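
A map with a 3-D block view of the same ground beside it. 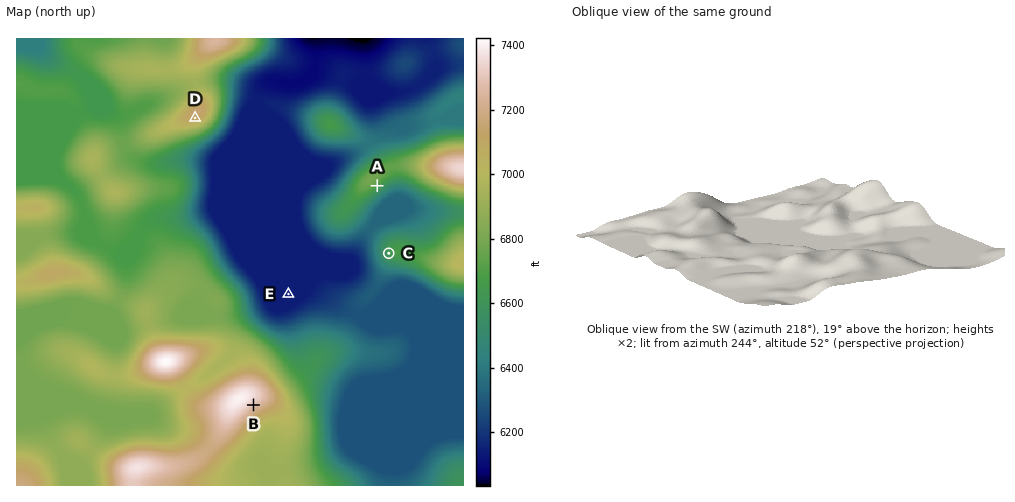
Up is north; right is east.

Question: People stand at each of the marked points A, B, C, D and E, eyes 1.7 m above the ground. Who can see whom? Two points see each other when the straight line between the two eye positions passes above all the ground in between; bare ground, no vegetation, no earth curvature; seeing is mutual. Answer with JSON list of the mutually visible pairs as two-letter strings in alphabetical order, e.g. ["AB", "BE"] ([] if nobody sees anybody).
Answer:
["AC", "CD", "CE", "DE"]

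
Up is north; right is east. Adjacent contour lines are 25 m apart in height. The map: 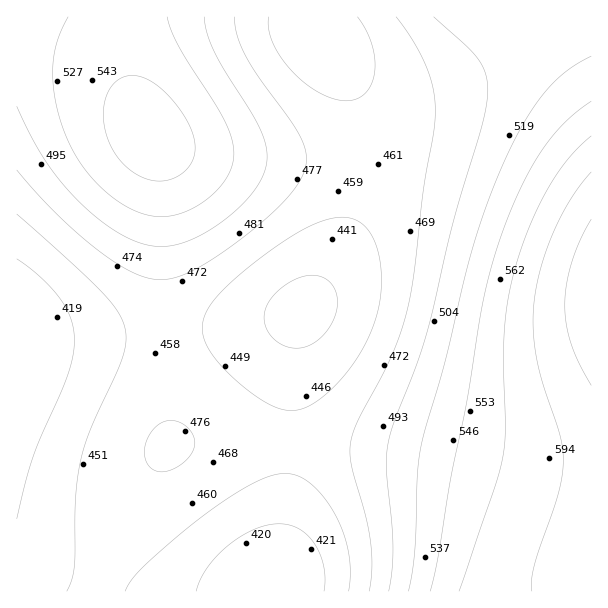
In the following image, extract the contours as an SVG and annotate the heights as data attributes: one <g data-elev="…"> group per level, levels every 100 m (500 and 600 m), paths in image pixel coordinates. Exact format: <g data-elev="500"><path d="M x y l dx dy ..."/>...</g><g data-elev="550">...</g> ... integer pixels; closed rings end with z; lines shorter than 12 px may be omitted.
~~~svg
<g data-elev="500"><path d="M17 106l18 38 19 29 23 27 27 23 25 16 23 7 21-1 22-7 27-16 25-22 14-21 5-11 1-10-1-14-5-13-10-18-35-59-8-19-4-18"/><path d="M434 17l33 30 12 13 7 17 1 19-6 32-30 102-24 103-11 34-22 55-6 21-2 27 7 78-1 22-3 21"/></g><g data-elev="600"><path d="M591 172l-19 25-17 31-13 35-7 33-2 30 3 30 7 27 17 52 3 26-1 16-4 18-24 72-3 14 1 10"/></g>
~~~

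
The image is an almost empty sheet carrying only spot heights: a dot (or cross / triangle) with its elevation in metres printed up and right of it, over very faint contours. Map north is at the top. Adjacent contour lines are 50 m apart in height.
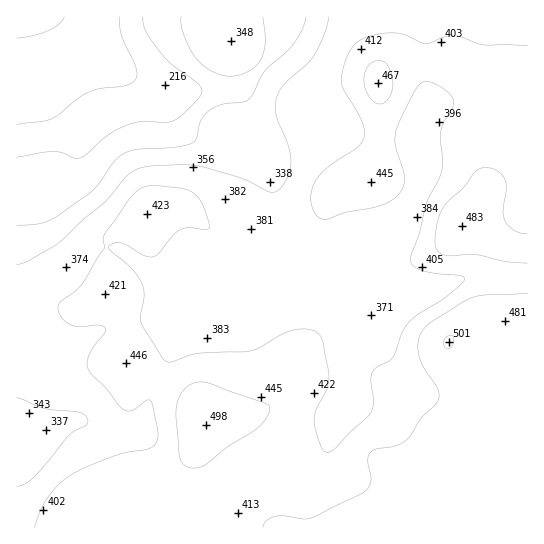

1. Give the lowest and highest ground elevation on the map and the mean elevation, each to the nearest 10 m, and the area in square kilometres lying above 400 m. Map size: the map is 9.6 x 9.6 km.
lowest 150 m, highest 500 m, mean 380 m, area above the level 43.8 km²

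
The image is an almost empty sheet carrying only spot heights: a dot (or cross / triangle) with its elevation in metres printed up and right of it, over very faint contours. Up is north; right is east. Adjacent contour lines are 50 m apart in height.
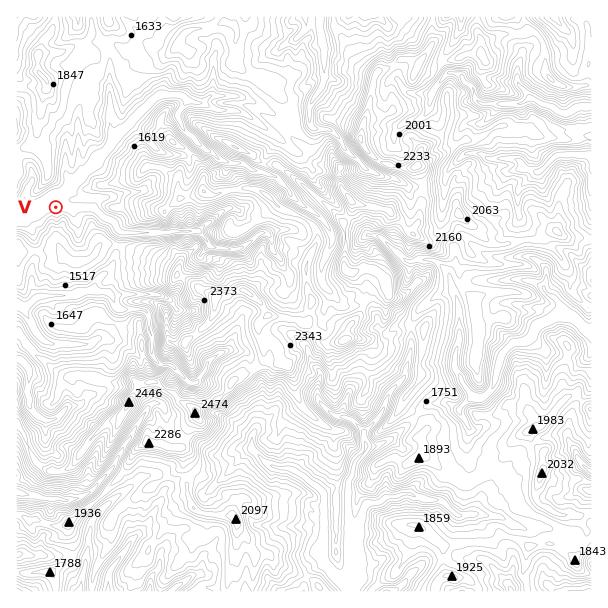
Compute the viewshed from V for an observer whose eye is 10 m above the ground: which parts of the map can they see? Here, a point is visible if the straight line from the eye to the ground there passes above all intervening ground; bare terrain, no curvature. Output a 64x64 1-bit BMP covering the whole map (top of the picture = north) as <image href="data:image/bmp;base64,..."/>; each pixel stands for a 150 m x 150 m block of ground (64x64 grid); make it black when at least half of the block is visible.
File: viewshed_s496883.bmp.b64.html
<image width="64" height="64" href="data:image/bmp;base64,Qk0+AgAAAAAAAD4AAAAoAAAAQAAAAEAAAAABAAEAAAAAAAACAAATCwAAEwsAAAIAAAAAAAAA////AAAAAAAAAAAAAAAAAAAAAAAAAAAAAAAAAAAAAAAAAAAAAAAAAAAAAAAAAAAAAAAAAAAAAAAAAAAAAAAAAAAAAAAAAAAAAAAAAAAAAAAAAAAAAAAAAAAAAAAAAAAAAAAAAAAAAAAAAAAAAAAAAAAAAAAAAAAAAAAAAAAAAAAAAAAAAAAAAAAAAAAAAAAAAAAAAAAAAAAAAAAAAAAAAAAAAAAAAAAAAAAAAAAAAAAAAAAAAAAAAAAAAAAAAAAAAAAAAAAAAAAAAAAAAAAAAAAAAAAAAAAAAAAAAAAAAAAAAAAAAAAAAAAAAAAAAAAAAAAAAAAAAAAAAAAAAAAAAAAABAAAAAAAAAAEAAAAAAAAAAAAAAAAAAAAAAAAAAAAAABAAAgAAAAAAEAACAAAAAAAQCAAAAAAgABAAAAAAACAAAAAAAAAAAiAAAAAAAAACQ4AAAAAAAD/7wAAAAAAAP98wAAAAAAAvf/AAAAAAAAencAAAAAAAAMMQAAAAAAAARwAAAAAAAAAZAAAAAAAAABQAAAAAAAAAJAAAAAAAAABgQAAAAAAAAEJAAAAAAAAAAUAAAAAAAAABgAAAAAAAAAHAAAAAAAAAAPgAAAAAAAAA/AAAAAAAAAB8AAAAAAAAAHgAAAAAAAAAEAAAAAAAAAAAAAAAAAAAAAAAAAAAAAAAAAAAAAAAA=="/>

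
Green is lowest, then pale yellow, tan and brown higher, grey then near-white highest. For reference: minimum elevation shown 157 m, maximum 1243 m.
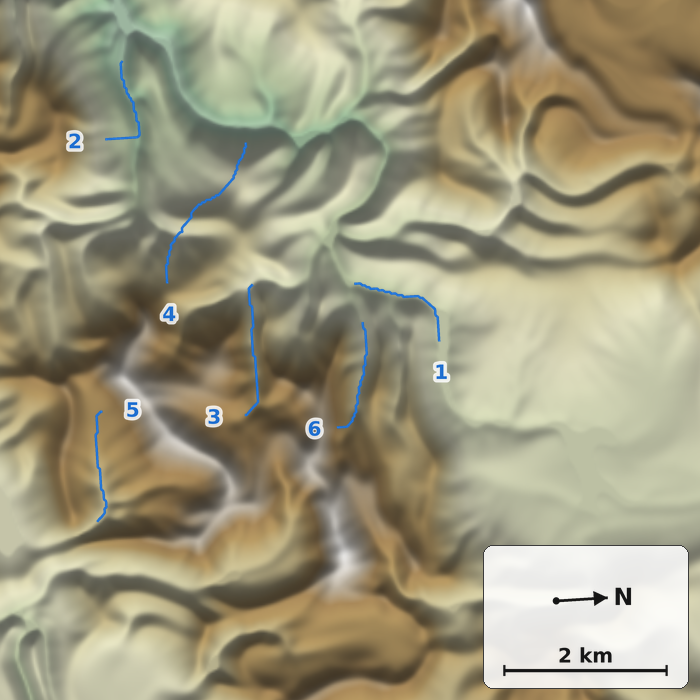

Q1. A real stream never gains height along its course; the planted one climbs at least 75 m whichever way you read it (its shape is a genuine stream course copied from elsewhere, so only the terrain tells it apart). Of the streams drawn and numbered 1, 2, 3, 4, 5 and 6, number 4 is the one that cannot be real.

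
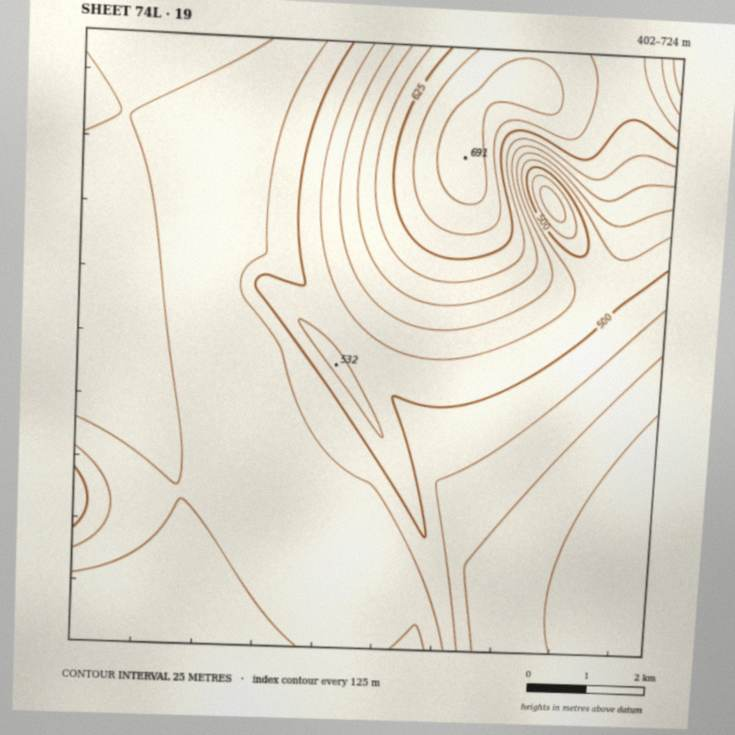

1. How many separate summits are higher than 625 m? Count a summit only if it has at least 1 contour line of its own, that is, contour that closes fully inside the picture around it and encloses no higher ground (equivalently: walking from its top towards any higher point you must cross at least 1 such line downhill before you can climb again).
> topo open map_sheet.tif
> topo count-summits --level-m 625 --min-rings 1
1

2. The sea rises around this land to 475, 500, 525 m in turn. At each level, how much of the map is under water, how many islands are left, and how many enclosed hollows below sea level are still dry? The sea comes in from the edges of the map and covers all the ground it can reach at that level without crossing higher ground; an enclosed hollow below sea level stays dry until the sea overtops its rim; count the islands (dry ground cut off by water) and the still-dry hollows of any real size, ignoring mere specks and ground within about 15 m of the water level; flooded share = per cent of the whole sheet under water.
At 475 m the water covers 56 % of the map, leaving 0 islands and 1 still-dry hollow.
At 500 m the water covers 66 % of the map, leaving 0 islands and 1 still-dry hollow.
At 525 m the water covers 76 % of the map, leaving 0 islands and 0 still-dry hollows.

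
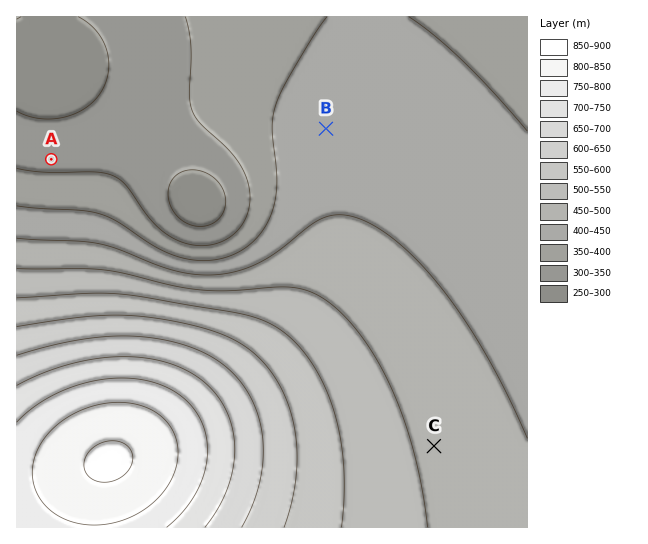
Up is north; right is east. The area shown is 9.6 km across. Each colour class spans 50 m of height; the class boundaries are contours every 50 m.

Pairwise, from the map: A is lower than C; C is higher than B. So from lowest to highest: A B C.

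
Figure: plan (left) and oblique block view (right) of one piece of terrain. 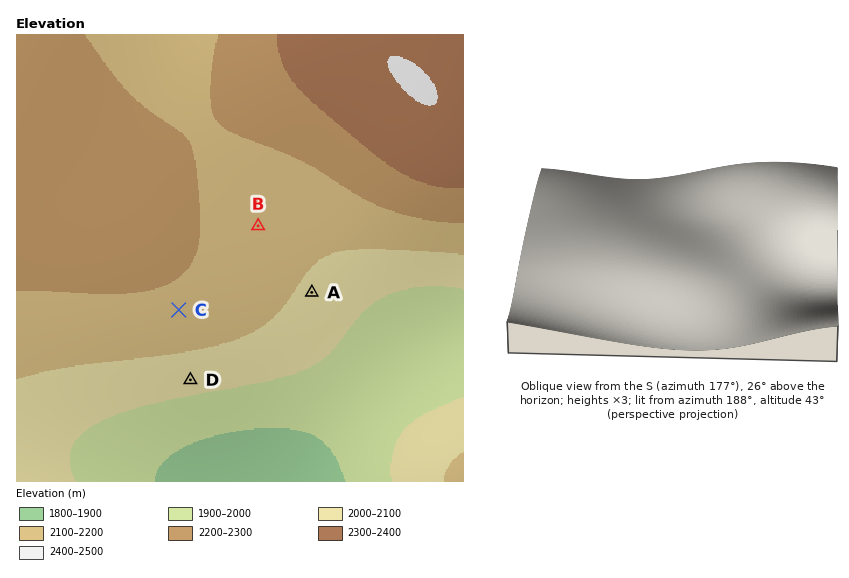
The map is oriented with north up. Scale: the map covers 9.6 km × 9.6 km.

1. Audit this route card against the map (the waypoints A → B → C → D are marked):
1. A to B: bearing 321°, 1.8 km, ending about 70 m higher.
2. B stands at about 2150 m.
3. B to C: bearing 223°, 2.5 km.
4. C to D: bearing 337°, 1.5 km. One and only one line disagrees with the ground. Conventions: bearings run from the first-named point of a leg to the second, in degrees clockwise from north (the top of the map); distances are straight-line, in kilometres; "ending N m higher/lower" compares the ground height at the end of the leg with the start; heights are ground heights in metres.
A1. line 4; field bearing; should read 171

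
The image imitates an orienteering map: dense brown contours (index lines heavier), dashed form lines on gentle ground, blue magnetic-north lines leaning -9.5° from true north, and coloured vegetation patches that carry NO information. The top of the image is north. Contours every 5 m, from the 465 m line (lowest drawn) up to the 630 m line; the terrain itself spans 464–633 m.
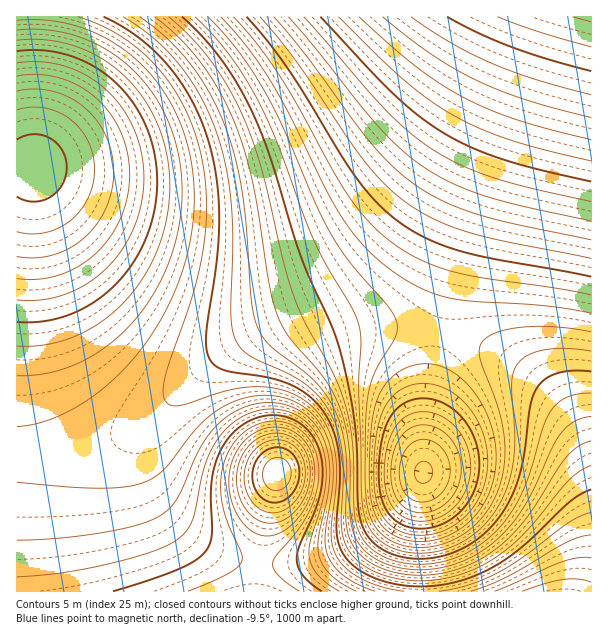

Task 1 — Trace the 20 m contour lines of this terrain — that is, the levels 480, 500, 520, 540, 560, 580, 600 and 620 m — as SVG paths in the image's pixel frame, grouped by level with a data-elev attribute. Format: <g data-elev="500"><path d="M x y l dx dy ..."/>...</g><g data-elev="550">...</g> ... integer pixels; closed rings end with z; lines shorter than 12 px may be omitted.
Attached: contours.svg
<g data-elev="480"><path d="M591 95l-57-16-43-16-39-20-41-26"/></g><g data-elev="500"><path d="M591 182l-54-13-36-10-31-12-27-15-24-16-24-21-75-78"/></g><g data-elev="520"><path d="M416 521l-15-6-11-12-5-18 0-23 4-22 9-16 12-10 16-2 9 2 9 4 8 5 7 9 9 18 2 11 0 12-5 19-13 17-8 6-9 4-10 2z"/><path d="M591 258l-87-17-36-9-33-12-28-17-22-18-20-23-68-100-37-45"/></g><g data-elev="540"><path d="M591 332l-33-5-31 0-26 4-10 4-6 4-5 8 0 10 19 53 4 18 2 16-2 29-9 27-10 15-11 12-14 10-15 7-16 3-17 0-15-4-12-7-12-15-6-20-1-27 1-60 2-18 3-15 7-16 18-29 1-9-1-7-8-14-34-38-18-26-17-30-34-81-20-39-27-41-30-34"/></g><g data-elev="560"><path d="M591 416l-16 5-13 11-8 13-20 44-14 24-19 23-22 17-14 7-15 5-15 4-16 1-15-1-15-4-12-5-11-8-9-12-6-16-1-15 0-56-3-19-4-18-7-17-9-16-37-45-8-12-5-12-8-32-16-100-8-30-10-27-15-33-19-29-22-25-24-21"/></g><g data-elev="580"><path d="M404 591l-23-4-19-8-15-10-11-14-3-9-2-12 6-55-2-29-4-15-6-12-8-12-9-8-11-7-12-5-13-3-14-1-30 3-48 15-9 0-6-4-2-11 2-15 28-81 11-48 2-24 0-24-1-22-4-23-7-24-10-22-12-21-16-20-17-16-19-14-21-11-21-8"/><path d="M591 512l-10 4-12 7-45 34-27 16-29 12-29 6"/></g><g data-elev="600"><path d="M322 591l-11-8-9-8-4-8-1-9 2-12 15-32 6-20 3-21-3-20-6-15-11-12-13-8-17-3-15 2-15 7-12 11-10 15-6 15-4 18 0 54-2 9-5 7-10 8-17 9-64 21"/><path d="M17 322l27-1 25-6 24-12 22-18 17-21 14-25 8-29 3-28-2-27-8-27-13-24-18-21-22-17-25-11-25-5-27 1"/></g><g data-elev="620"><path d="M266 512l12 0 10-4 10-11 6-14 1-13-3-14-8-10-10-5-12-1-12 5-9 10-6 12-1 13 4 15 7 10z"/><path d="M17 232l13 2 14-1 14-5 12-7 11-11 7-12 5-13 2-15-2-15-5-14-7-12-10-9-12-8-14-4-15-1-13 3"/></g>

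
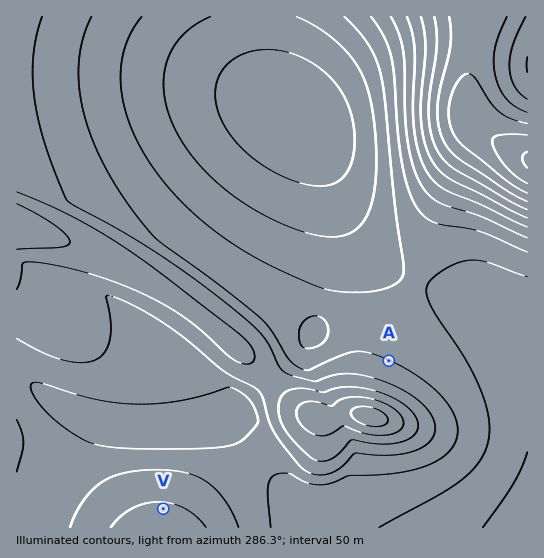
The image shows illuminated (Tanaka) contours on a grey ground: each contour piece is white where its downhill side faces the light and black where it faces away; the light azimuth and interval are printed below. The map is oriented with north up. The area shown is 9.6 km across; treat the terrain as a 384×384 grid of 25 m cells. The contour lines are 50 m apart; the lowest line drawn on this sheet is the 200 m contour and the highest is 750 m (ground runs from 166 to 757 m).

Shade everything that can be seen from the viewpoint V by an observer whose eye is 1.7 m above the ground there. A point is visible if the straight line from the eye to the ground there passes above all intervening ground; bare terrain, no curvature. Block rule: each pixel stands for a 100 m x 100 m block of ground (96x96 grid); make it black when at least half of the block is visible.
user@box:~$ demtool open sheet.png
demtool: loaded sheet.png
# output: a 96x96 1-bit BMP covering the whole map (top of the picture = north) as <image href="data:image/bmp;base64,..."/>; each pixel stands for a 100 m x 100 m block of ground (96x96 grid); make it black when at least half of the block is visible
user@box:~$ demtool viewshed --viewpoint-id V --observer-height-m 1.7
<image width="96" height="96" href="data:image/bmp;base64,Qk2+BAAAAAAAAD4AAAAoAAAAYAAAAGAAAAABAAEAAAAAAIAEAAATCwAAEwsAAAIAAAAAAAAA////AAAAAAAAAAAAAAAAAAAAAAAAAAA4AAAAAAAAAAAAAAA8AAAAAAAAAAAAAAB8AAAAAAAAAAAAAAB8AAAAAAAAAAAAAAB8AAAAAAAAAAAAAAB8AAAAAAAAAAAAAAA8AAAAAAAAAAAAAAAAAAAA4H/+AADAAAAAAAAH4f/+AADwAAAAAAAP4D/8AAD8AAAAAAA/4A/4AAD/gAAAAA//4AfwAAD/4AAAAP//4APgAAD/8AAAAf//4APAAAD/8AAAAf//4AeAAAD/8AAAAf//4D8AAAD/8AAAAf//4P4AAAD/8AAAAf//4fwAAAD/8AAAAf//w/AAAAD//AAAA///h+AAAAD/////////B4AAAAD////////8AgAAAAD////////4AAAAAAD////////gAAAAAAD////////AAAAAAAD///////+AAAAAAAD///////8AAAAAAAD///////8AAAAAAAD///////4AAAAAAAD///////wAAAAAAAD///////gAAAAAAAD//////+AAAAAAAAD//////8AAAAAAAAD//////4AAAAAAAAD//////wAAAAAAAAD//////gAAAAAAAAD/////+AAAAAAAAAD/////8AAAAAAAAAD/////4AAAAAAAAAD/////wAAAAAAAAAD/////AAAAAAAAAAD////+AAAAAAAAAAD////8AAAAAAAAAAD////wAAAAAAAAAAD////gAAAAAAAAAAD///+AAAAAAAAAAAD///4AAAAAAAAAAAD///wAAAAAAAAAAAD///AAAAAAAAAAAAD//8AAAAAAAAAAAAD//wAAAAAAAAAAAAD//AAAAAAAAAAAAAD/4AAAAAAAAAAAAAD/AAAAAAAAAAAAAAD4AAAAAAAAAAAAAADAAAAAAAAAAAAAAAAAAAAAAAAAAAAAAAAAAAAAAAAAAAAAAAAAAAAAAAAAAAAAAAcAAAAAAAAAAAAH//8AAAAAAAAAAAAP//8AAAAAAAAAAAAf//8AAAAAAAAAAAAf//8AAAAAAAAAAAAf//8AAAAAAAAAAAA///8AAAAAAAAAAAA///8AAAAAAAAAAAA///8AAAAAAAAAAAA///8AAAAAAAAAAAA///8AAAAAAAAAAAA///wAAAAAAAAAAAA///AAAAAAAAAAAAA//8AAAAAAAAAAAAA//wAAAAAAAAAAAAA//gAAAAAAAAAAAAA//AAAAAAAAAAAAAA/+AAAAAAAAAAAAAA/8AAAAAAAAAAAAAA/8AAAAAAAAAAAAAA/4AAAAAAAAAAAAAA/4AAAAAAAAAAAAAA/4AAAAAAAAAAAAAA/4AAAAAAAAAAAAAA/wAAAAAAAAAAAAAA/wAAAAAAAAAAAAAA/4AAAAAAAAAAAAAAf4AAAAAAAAAAAAAAf4AAAAAAAAAAAAAAf4AAAAAAAAAAAAAAf8AAAAAAAAAAAAAAf+AAAAAAAAAAAAAAf+AAAAAAAAAAAAAAf/AAAAAAAAAAAAAA//AAAAAAAAAAAAAA//gAAAAAAAAAAAAA//gA="/>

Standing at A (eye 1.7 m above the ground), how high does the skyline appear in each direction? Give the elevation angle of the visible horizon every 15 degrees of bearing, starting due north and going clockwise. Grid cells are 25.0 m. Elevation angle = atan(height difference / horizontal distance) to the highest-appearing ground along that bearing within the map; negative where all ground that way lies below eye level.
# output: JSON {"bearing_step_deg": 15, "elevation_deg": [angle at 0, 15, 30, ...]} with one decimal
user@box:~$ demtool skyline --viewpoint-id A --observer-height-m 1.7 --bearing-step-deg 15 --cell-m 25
{"bearing_step_deg": 15, "elevation_deg": [0.4, 3.8, 4.7, 1.9, -1.1, -1.8, -2.0, -1.3, 0.0, 1.7, 4.2, 7.5, 10.5, 12.0, 11.3, 8.8, 5.6, 3.1, 2.2, 1.6, 0.5, 0.3, -0.7, -0.9]}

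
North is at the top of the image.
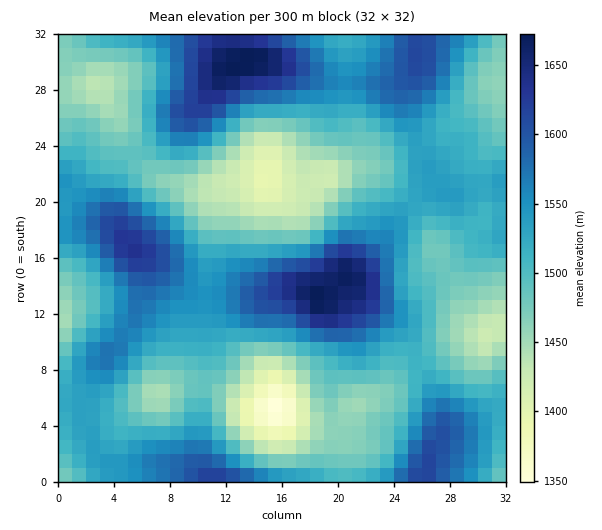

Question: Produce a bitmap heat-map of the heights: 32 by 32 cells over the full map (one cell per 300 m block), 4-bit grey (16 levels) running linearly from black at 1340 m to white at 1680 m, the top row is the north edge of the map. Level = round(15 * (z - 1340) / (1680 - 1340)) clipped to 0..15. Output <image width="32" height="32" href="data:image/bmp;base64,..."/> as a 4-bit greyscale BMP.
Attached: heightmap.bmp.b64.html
<image width="32" height="32" href="data:image/bmp;base64,Qk12AgAAAAAAAHYAAAAoAAAAIAAAACAAAAABAAQAAAAAAAACAAATCwAAEwsAABAAAAAAAAAAAAAAABEREQAiIiIAMzMzAERERABVVVUAZmZmAHd3dwCIiIgAmZmZAKqqqgC7u7sAzMzMAN3d3QDu7u4A////AGeJmaq8zMupiId3ibzLqYd4mZmqu7uYdmZmZneby7qXeJiJmqqpdURFVmZni8y6mIiYiIiJl1QiI1VWZ4q8upiJiHdmeIZCERNVVWZ5u7qYiZh2VWd2QhATVlVWaKqpiImYdlVWZkMhJGZlVmiZiHiJmYdlZnZUMjVnd3Z4iHZneaqod3d3ZURWd4iHeHdlVmiqqYiIiHZmZ4mZiIh2VUVXmaqYiIiIiJqru6mIdlREVnmqqZmZmqq83dy6mHZVRFZ4qqqZmavMze7t25h2VVVWeJq6qZmrzN7+7tuXdmZVZ3mru6qZq7ze7u7ah3ZmZneKzMy5mZqrvN7uyodmd3eJq93cuYiIiJms3LqXZneImqzdy6h3dmZmeaqqmGZ4iJq8zLqHVVVVRVeJmZh3iIiaq7qYdVREM0RGeIiYiJiImZqodlVEQzM0RGd3iJmYiJmIh2VVREMiNERWZniZmImYd3dmZlRDIzREVWZ5mIiIiHd3d4h2VDNFVVZmiZiId3d2ZnmqmGVEVWZ2Z4mIiHdmZVaKvLmGZmZ3d3iZiHd2ZlVWiszLqIiIiIiaqph3ZlVEVom83cu6qpmZq7updmVVRFZ5rN7t3cuqqqu8uoZlZVVWeKze/+7cupmrvMqXZmZmZ4m83u/+26mZmrzLmGZmeIiavN3d3LqYiJq8y6l2"/>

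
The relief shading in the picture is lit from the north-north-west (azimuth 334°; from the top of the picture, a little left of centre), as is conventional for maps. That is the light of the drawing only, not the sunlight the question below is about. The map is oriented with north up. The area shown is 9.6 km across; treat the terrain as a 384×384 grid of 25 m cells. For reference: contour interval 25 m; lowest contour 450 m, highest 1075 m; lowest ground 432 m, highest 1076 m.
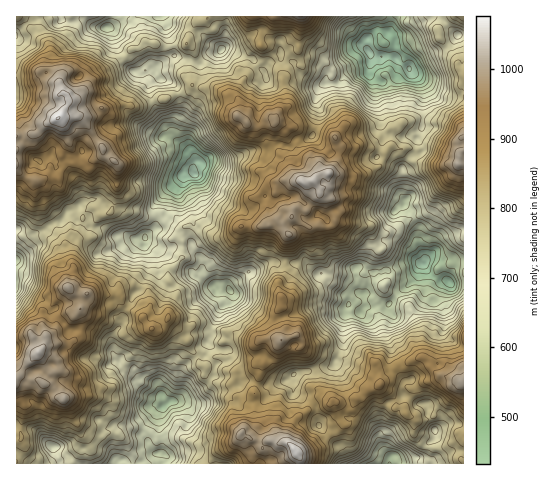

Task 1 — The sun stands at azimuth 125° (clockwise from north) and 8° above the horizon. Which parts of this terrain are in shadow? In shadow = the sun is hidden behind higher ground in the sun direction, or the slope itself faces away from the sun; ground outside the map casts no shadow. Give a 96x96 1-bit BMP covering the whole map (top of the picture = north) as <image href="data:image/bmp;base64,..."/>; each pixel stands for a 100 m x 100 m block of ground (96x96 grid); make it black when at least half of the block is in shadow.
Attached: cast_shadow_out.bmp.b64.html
<image width="96" height="96" href="data:image/bmp;base64,Qk2+BAAAAAAAAD4AAAAoAAAAYAAAAGAAAAABAAEAAAAAAIAEAAATCwAAEwsAAAIAAAAAAAAA////AAAAAAAAIAAA/oOAAAAAPwwAAAAA/8EAYAAAPx4AwAAB/8gAYAAAcB4B8AAB//wAYAAAAAAA8AAB8/wAAAAAAHgAAAAD//4MwAAAUHwAAAAD//8PwAAA+HyAAAAD//8fQGAA+H6AAAAH//+P4GAAYD8AAAAH//+wACAAABgAAAAP///8MAAAAAIAAAAP///NIAAAAIYAAAAf//8ABMAAAAAAAAAf//wGPuAAACADAAAf//wBP/EAAAAAAAAf//7gHeOAAAAAAAAf//ngHDfAAAAAAAgf//3gP9/sBhgAAAAf/zwAP5/kD8wAAAAP9zhAPj/wB+0AAAAHBD7AAD/wAH5AAAAADj/AAB/wAD/gAAAABB/AAB/w8B/gAAAAAE/AAA/9/j/4AAAAAB/CAA///3/8AAAAAD/CAA/////gAAAAAH/gAA/////kAAAAAH/3AA/////sAAIAAH//MB/////gAAPYAH//kB///v/8AAPIAH//+D/////9AAPhAP/++B/////4wAHjAP/+AA/////47AHzh///AA//////4AHDg///AA//////AADxA///AAf////9gADwA///gAf9////wwBwA///AAD4////4wAQA///AAAO////4AQBB///AAAP////4AIBB///gAAPH9//8ANBB///gAAAD8f/8GPvgf/+gAAAB+f/8OPvwP/8AAAAA/f/8MP/4GAgAAAAAfD/8AB/4AAAAAAAAHD/wAB/4AABgAAAADD/wAA8AIABgAAAAAD/wAAfgdgAgAAAAAb/4AAfwfwAAAAAAAPjYAAH4/4AAAAAAACAYAAD+/84AAAAAAAAAAAA///4AJAA4AAAAAAA///7IAAA4ggAABAA////AAAAXwwAAgAD///78AAAHw4AAAAD//+D8AAAHwAAAAAD///CCAAAH4AAAAAD///yAAAAD8AAAAgD///4AAAAD+AAAAAD///8EAAAD/AAAAAD////+wAAB/AUAAAD///v/6AAB8AGAAAD/////+AAD+AGAAAB/////7AED/QAAAAB/////bAED/wAg8AB/////sAAH/wAgcAB////fuAAH/4AAMAB//wAP+ADP/wAAAAD//wAD/ABf/wAAAAD//wAA/AAf/5gAAAB//wAAfgAf/8gAAAA//AAAfwDf/+/AAAAH/wAA/wD////gAAAB/4MA/4H////wAAAB/4cB/8P////wAAAB/8fA/4f////gAAAB/8/g/wf////AAAGD/o/w/4/////gAAPj/g/x/8///7/gAAf//x/g/9///z/DgB///x/gfz///7/jgB///+fgAD///73gABj//8HAAH///77AAAH//4HAAH///z/wAAH//8GAAH///z/8AAH/3+AAAP///z//gAA8H+AAAP///7//wcAAH+AAAP////+/8+AMD+QAAP//+f+A5/gcB+wQAH9/8f/AD/g+AeAAAA//8P/wH/z+AeAAAAH/8Hx4H/j+AeAAAAH/8AA4D/H+AcAAAAB/+AAAA8P/AcAAAAB/8A="/>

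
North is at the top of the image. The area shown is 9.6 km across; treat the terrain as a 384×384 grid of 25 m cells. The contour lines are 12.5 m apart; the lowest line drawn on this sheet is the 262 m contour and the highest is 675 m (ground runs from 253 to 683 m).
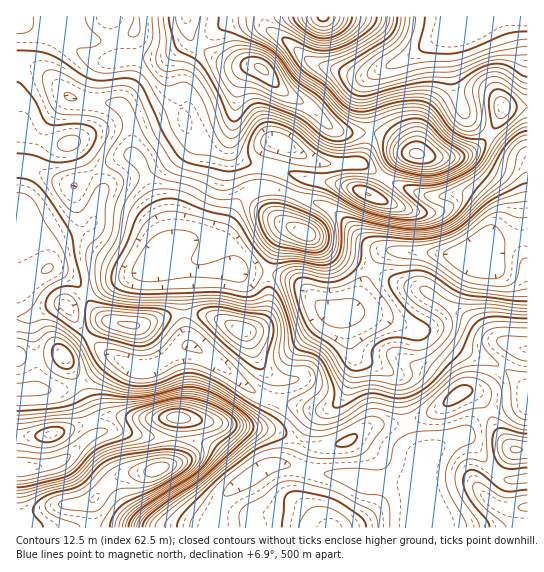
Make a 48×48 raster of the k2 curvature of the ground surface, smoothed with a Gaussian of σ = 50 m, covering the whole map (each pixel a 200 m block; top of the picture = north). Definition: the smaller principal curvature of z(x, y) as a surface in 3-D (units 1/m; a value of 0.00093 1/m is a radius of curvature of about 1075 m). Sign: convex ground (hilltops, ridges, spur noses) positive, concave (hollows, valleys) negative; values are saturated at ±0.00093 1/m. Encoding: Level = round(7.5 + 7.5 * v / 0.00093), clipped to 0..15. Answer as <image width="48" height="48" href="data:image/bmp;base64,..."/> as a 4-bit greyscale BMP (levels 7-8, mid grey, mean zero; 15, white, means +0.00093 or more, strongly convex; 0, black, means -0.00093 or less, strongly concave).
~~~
<image width="48" height="48" href="data:image/bmp;base64,Qk32BAAAAAAAAHYAAAAoAAAAMAAAADAAAAABAAQAAAAAAIAEAAATCwAAEwsAABAAAAAAAAAAAAAAABEREQAiIiIAMzMzAERERABVVVUAZmZmAHd3dwCIiIgAmZmZAKqqqgC7u7sAzMzMAN3d3QDu7u4A////AHZlVVZUIAJWZmd3d3eIiIiId3d3dmVWZmZ4h3h2RDEkZmd4h3d4iId3d3d3Zmd4eGaJh3h2ZmQRNFZ4d3iIiIdnd3d3ZniHeFZ4dmd2Z3dSESRWd4iHd2Zmd3d2Z4h1VjM0VGd3d4mHYgE1Z3dlVVVmd3d2Z4hTIiEAFHmYd5qZmEIjRVVVVVZnd3d2Z4YzVFRCEUiYh4mZh2ZDNFVnd3d3h3d3Z3U3l3eHQRNWZUMzNFd1RVZ4h4h3d3d3ZmRZp3eJhTIRAAAAA1eGVWZmd4iHd3d2ZmVnhneJhmZUVmZ4eIqnVnd2VneId3d3ZmZmVWZnZmd2Z3iqiIqWRWZlQ1eJh2d4h2ZlVURERXiGZnipiJhiEkVVVDWJhmZ4iHZ2ZlVURFZlREVmeHQQFGd3djR4dlZ3iIiIZmZmVVVVMREkVUICV3iJh0RmUzNGiZiHZndmdlVkMyIjQyEld2eKl0RENFVEZ4dlVoZYmGVDNEREQzNHdlV6pjRVZ3dmZVRFeJVZqVISNERFVDRndlNHdDV3iHZndmZ3iIVplgA1eHVFVFeJiHU1VFZ3h2ZWd3iIh2VnYQWIiqdVRXiZmZdURWdmZmZVVnmYh1VWQVmYiZdkV4iIiJdDVnd2ZmZmVWeId3ZUNGZ3d4dlZ5h2Voc0Z3d3Znd3dmeIdodkRVQ0REVmZmVDRnYkZmd3d4iHdmd2RHd2VnUzMzMzMzM0VmQjRVVnd4iIdlVERXd4d3ZVVWVVVVVWZTETRVVWd3mYZURVZneJh3ZmVnd3d3d2UyIkZmVWd2dlRWZmeHd4h2Z3Znd4d3d1RFVXd1VVVDIiRXd3eHd3dmeIZmd3d3dkR5eKqFRDEAAAI1Z3d3d3dniYdmd3d3ZUaqibyEIQESNEIiRndnd3dniIZmd3ZmZUeZiKlAATV4mZhiJGd4d4dnh3Znd3ZndVeZh1EABYiIh4mWMlZ4iHZXd3d3d3d4dUV2MAACeZiHU0Z3ZDVoh3ZniHd3Z3d4hjIQAUVWmpcwAAAmdlVndlVWeIdmZ3d3d2RFaIZnmDAABEIBV3ZWZmZlVndmd3h3iHd3d3UyEAA3mql1NGdWd3iHZWZmd4iHh2Z3ZBAAATarqZmZdDVXd4iYhmZmd4h2dlREIRNmUzWbuYd2ZlNHd3iIh3ZneIhlZ1QzI1mpdURomGVDNWU4d2eIh3ZniIdleHQzRXiYZWZniHUiNXY4h2Z3d2Vnd4dVeHM1Znd2RWeIiGMjR5g4h2ZlVmVnd3ZVd2NHd3h1NGiIh1M0aLk3d2ZVVWZnd3ZWd1Rod4l0M1Z3dlRFaJg3d2VmdmZnd2VXh2aIZXZDQzRWZ3VWiIdHdmZ4iHZnd2VniHiYZDESRDM0Z3ZnmoZHZmd4iIdnh2ZneJmqUAATREM0VWZWeHVWd3d3d4dmd3dmZ4mVAAJFVVRERVVURWZ3d3d3ZmZmZ4dmVVQgAEd3Z3ZVVmZlVVd4d3d3d2ZlZ3dmVDEAJZuod4h2Vnd3ZmZoh3d3eYdVeJh3dmVFV6zJd4l2Vnd3d2ZQ=="/>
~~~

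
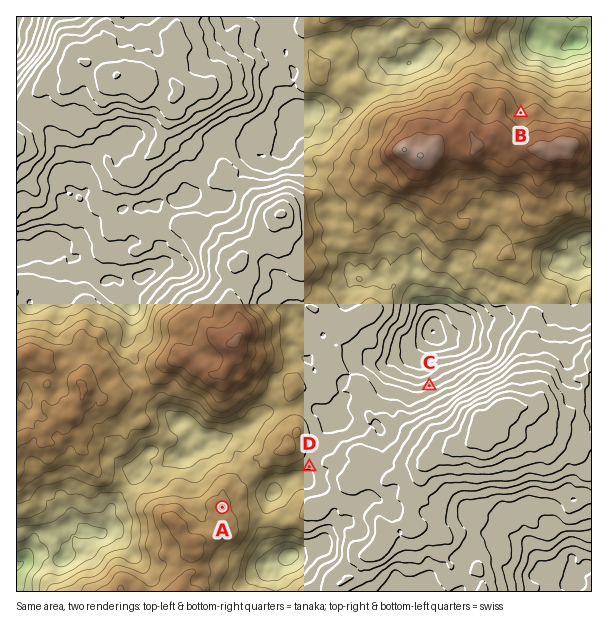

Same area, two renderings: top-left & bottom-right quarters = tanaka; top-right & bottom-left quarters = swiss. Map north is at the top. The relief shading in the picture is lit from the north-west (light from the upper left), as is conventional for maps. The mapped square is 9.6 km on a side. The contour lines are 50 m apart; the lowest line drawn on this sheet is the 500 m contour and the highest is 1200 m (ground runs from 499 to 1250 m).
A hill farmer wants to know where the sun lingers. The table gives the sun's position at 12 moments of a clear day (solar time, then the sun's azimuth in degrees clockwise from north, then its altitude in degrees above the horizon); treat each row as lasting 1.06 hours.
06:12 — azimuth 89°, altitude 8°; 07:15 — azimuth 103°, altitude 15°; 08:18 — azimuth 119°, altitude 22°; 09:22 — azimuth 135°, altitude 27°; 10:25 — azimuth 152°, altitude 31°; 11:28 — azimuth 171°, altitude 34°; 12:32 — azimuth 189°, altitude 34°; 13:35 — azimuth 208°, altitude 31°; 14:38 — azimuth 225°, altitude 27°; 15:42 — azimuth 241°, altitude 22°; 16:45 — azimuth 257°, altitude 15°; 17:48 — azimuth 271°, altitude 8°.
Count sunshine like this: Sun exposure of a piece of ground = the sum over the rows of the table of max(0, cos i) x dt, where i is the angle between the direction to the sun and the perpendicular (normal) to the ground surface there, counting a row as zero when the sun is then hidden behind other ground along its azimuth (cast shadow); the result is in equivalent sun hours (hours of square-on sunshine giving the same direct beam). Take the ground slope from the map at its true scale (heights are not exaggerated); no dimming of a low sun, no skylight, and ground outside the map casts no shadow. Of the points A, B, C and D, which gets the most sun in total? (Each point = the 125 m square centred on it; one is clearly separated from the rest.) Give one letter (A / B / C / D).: D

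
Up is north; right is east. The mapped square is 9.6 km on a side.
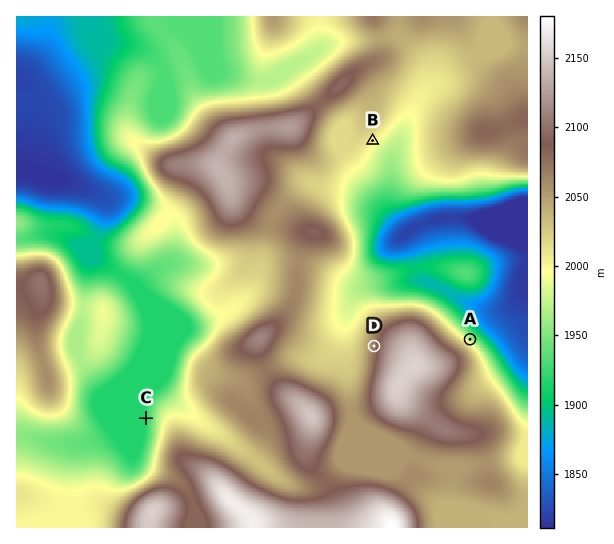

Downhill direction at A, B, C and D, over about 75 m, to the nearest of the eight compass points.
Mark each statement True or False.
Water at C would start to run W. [True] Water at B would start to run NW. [False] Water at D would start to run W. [True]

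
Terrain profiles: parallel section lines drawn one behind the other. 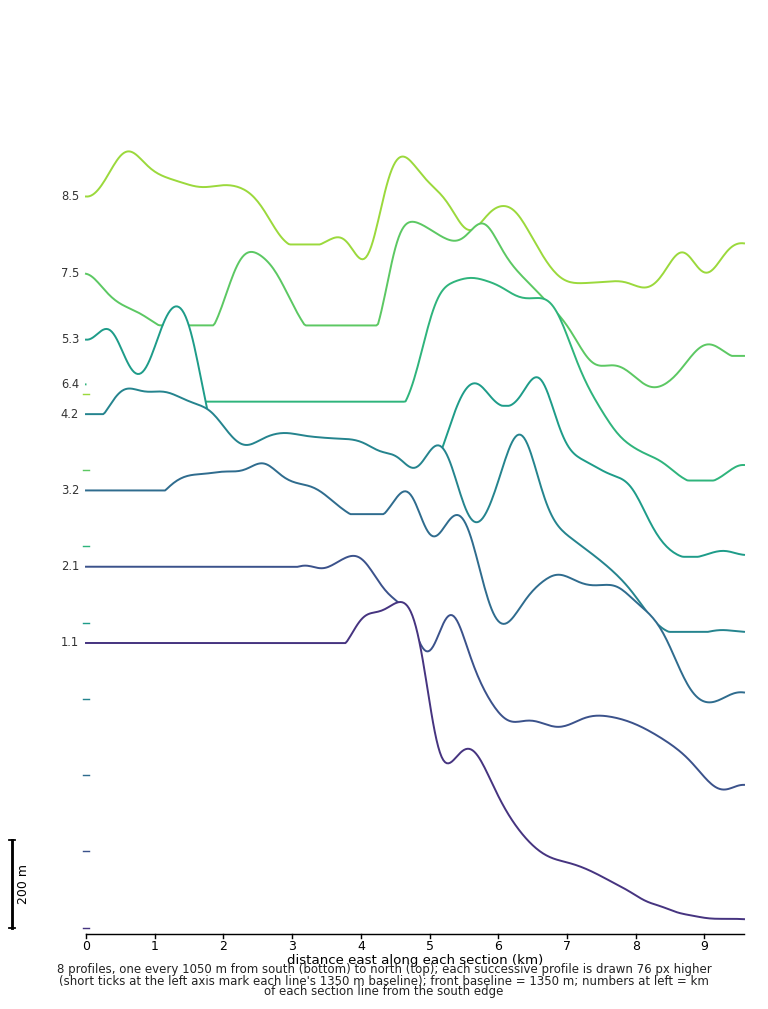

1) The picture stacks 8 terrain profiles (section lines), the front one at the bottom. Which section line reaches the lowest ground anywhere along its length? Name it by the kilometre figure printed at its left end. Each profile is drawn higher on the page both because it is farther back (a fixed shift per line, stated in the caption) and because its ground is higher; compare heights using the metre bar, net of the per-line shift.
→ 1.1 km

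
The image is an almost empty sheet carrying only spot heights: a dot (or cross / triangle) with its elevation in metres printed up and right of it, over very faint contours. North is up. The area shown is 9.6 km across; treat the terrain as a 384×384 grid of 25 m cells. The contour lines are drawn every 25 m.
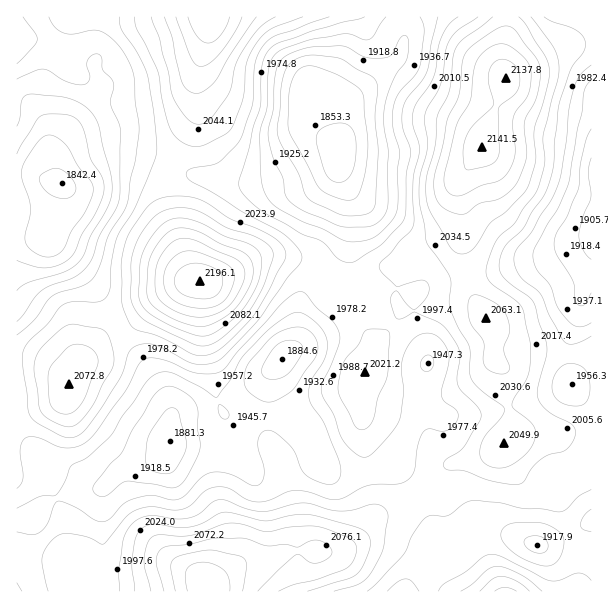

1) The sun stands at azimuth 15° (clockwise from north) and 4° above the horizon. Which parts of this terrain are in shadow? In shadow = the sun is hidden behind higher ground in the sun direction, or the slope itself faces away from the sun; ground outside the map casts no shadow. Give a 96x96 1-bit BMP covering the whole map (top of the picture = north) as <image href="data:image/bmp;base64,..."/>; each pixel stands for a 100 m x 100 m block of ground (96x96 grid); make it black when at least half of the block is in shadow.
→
<image width="96" height="96" href="data:image/bmp;base64,Qk2+BAAAAAAAAD4AAAAoAAAAYAAAAGAAAAABAAEAAAAAAIAEAAATCwAAEwsAAAIAAAAAAAAA////AAAAAAAAAAAAAD//8AAAAAAAAAAAAA//8AAAAAAAAAEAAAP/wAAAAAAAAAAAAAB/gAAAAAAAAAAAAAAEAAAAAAAAAAAAAAAAAAAAAAAAAAAAAAAAAAAAAQAAAAAAAAAAAAAAD8AAAAAAAAAAAAAAH8AAAAAAAAAAAAAAP8AAAAAAAAAAAAAAP+AAAAAAAAAAAAAAf+AAAAAAAAAAAAAGP+AAAAAAAAAAAAAP/+AAAAAAAAAAAAAP/8AIAAAAAAAAAAAP8AAcAB8AAAAAAAAf4AAeAH/gAAAAAAAf4AAfAP/wAAAAAAAf4AAfgP/wAAAAAAAfwAA/wP/4AAAAAAAfwAA/4P/4AAAHAAAHwAA/8P/8AAAPAAAAAAA/8P/+AAAfgAAAAAA/+P/+AAA/gAAAAAB/+P//AAA/AAAAAAB/8P//AAB+AAAAAAA/8P//AAB4AAAAAAA/4H//gAB4AAAAAAA/4H//gAB8AAB8AAAfgH//wAB8AAB+AAAAAH//wAA8AAB+AAAAAH//4AAAAAB+AAAAAH//8AAAAAB+AAAAAD//+AAAAAA8AAAAAD///AAAAAAAAAAAAD///wAAAAAAAA4AAD///+AAAA+AAAYAAD////+AAB/AAAAAAD/////AAB/gAAAAAD/////gAB/wAAAAAD/////wAB/wAAAAAD/////wAD/4AAAAAD/////4AD/4AAAAAD/////4AB/gAAAAAD/////4AA+AAAAAAD///4fwAAAAAAAAAD///wPgAAAAAAAAAD///gHAAAAAAAAAAAf/wAAAAAAAAAAAAAD8AAAAAAAAAAAAAAAAAAAAAAAAAAAAAAAAAAAAAAMAAAAAAAAAAAAAAA+AAAAAAAAAAAAAAA+AAAAAAAAAAAAAAA+AAAAAAAAAAAAAAA8AIAAAAAAAAAAAAA4AcAAAAAAAAAAAAA8AeAAAAAAAAAAAAB8AeAAAAAAAAAAAAB+AcAAAAAAAAAAAAD/AAAAAAAAAAAAAAD/BAAAAAAAAAAAAAD/nhgAAAAAAAAAAAD//zwAAAAAAAAAAAB///gAAOAAAAAAAAAP/wAAAfgAAAAAAAAD/AAAA/wAAAAAAAAAHAAAA/wAAAAAAAAAHAAAB/wAAAAAAAAAGAAAH/gAGAAAAAAAAAAAHgAAOAAAAAcAAAAAPgAAMAAAAB+AAAAAPgAAAAAAAD/AAAAAP4AAAAAAAD/AAAAAP8AAAAAAAD/AAAAAP8AAEAAfAAAAAAAAP+AAEAA/4AAAAAAAP/AAAAA//AAAAAAAP+AAgAB//gAAAAAAf+AAwAB//wAAAAAAf8AAwAD//wAAAAAAP4AYAAD//4AAAAADDwD8AAH//8AAAAADAAH+AAH//8AAAAAHAAP/AAP//8AAAAAOAAP/AAP//+AAAAAEAAf/AAf//8AAAAAAAA/8GAf//8AAAAAAAB/x/Af//4AAAAAAAB/z/Af//wAAAAAAAB/j/Af//wAAAAAAAAfH+Af//gAAAAAAAAAD8AP//wAAAAAAAAADwAH//4CAAAAA="/>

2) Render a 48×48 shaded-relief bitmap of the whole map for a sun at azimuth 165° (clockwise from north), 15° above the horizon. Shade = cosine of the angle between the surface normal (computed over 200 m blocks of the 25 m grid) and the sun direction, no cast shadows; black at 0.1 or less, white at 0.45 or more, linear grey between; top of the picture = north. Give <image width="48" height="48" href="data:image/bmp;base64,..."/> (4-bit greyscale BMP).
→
<image width="48" height="48" href="data:image/bmp;base64,Qk32BAAAAAAAAHYAAAAoAAAAMAAAADAAAAABAAQAAAAAAIAEAAATCwAAEwsAABAAAAAAAAAAAAAAABEREQAiIiIAMzMzAERERABVVVUAZmZmAHd3dwCIiIgAmZmZAKqqqgC7u7sAzMzMAN3d3QDu7u4A////AHd3eIdmd3ZlZ4maq83t27qYZUIhESM0Vmd3d3ZmZ2ZUVniJmrzNy7qYdlMhERI0VmZmZmVVZlQiNFd3iImqqqqYd2VCISI0VlVVZmVVVDEBI0VVZmd3iZmId3ZkREVVVVRERFREMxAAEzMzREREV4iId3d3d4mHZWVEREMiEQAAEiERIiIjRniIiId4mruph4dlVVQxAAARIhARESESRWd4iIiImruqmamGZVUyEREiIiIiIiIiNFZniIiImamZmpmId3ZDIiIiIzREQzM0REVWeImaqYh4iYiIiJhlQzMzM0VmZURVZlVWeImqqpd3iHd4mZmHZVREVVZ2ZmZneHZWZniaqqmIh3iJu6mYd2VVZnd2ZmZ4mZh2VVZomqqYh4mrzLqZiHZmd3dmZnd4mZl2VURFZ4mYiIq7zMqpmYdmeIdVZ3h3iZl2ZlRDRWd2d3mrvMuqqZdmd3ZVZ4h3iIh2Z2ZlVWZUVmeJq7u6qpiHd2ZVVniIiIh2Z4iId2ZURWZniau6qqqZiHVURWZ3iIh2ZomZmYd2VWZmeKq6qru7qodUM0RWeJh2VWeJmZmId2ZVV5mqq7zMzLmGQyJFZ4iHVVZ4iJmZmFRFVniKq8zN3dy5ZTM0VniYdmVnd4iIh0M0RFaKvMzN3u7bqGVUVXiamId3d3d2VSIzRFZ5vN3d3v7typh2ZWiaqYiHiHdmQyIzREVorN3d7/7ty6mHZmeJqYd3d3dlQzMzREVnm8zd7+7cupmHd3d3d3ZmVmZlVUMiI0VWeJu8zd3cuoh3Znd2ZmZUREVndkMQEkVVVXeImrzMuYdmZnd3dmZVRERndkMQAjVVRERFVnmrqYdlZneIh3d3ZVVmZkMhEjRUQzMiIkaJmHdVRFZ4iIiJh3dmZVVDIjNEMiIhESNWZmVUMiRniIiaqph3Znd1QiIzMhEREREjNEMzMhJGeIiavLqYd4h2QhESIhESIhESIyIiIhE1eImZu8uqmId2UyESIhESMzMzMyIyIzNGeZmaq7y6mYdmVDMzMyIjNERVVEMzRVRFeaqqu8y6qXZmZlREREQ0VmZmdlQ0VVVEV5q6u7u6qHd3iIZVVWZneIh3dmVERVVDNXmqqqqqmJmIiIdlVWiZmZh2ZmZlVVVCI1eamqmZmaqYh3dlVniaqpmGVWd2VVVUM0aJiJiJqqqZh3ZmVniaqqmHZniHZWZ2Q0VniIiJmqqph3dmZniaqqqpd3iYdmZ3VERWiImZmpmpmId3ZniZmZu6h3iIdlVVVDRGiaqpmYmqqod2ZniJmZqql3d3dUQzMzRWirupmJmqqYdmZmiJmZmZmHd4hkMiI0RXiqqqqamZmHdmZmeJqZmaqYiZmGQhI0VWeJmqq7qYh3d3d3eJqpmru6qqqoZDNEVVVneJq6mYiIeIh3d5u7u83ty6qpdkREQzRFVomoiIiZmIh3eJrMze/+3Lqph1QyIiNEVWeHd4iZmIh3eJq7ze7+7bqZiGQyESNFVVVmZ4iZh3d3eImrze7u7cqZmHUyESNFVERQ=="/>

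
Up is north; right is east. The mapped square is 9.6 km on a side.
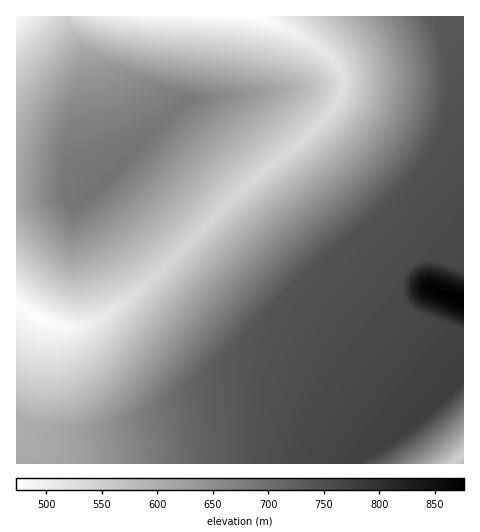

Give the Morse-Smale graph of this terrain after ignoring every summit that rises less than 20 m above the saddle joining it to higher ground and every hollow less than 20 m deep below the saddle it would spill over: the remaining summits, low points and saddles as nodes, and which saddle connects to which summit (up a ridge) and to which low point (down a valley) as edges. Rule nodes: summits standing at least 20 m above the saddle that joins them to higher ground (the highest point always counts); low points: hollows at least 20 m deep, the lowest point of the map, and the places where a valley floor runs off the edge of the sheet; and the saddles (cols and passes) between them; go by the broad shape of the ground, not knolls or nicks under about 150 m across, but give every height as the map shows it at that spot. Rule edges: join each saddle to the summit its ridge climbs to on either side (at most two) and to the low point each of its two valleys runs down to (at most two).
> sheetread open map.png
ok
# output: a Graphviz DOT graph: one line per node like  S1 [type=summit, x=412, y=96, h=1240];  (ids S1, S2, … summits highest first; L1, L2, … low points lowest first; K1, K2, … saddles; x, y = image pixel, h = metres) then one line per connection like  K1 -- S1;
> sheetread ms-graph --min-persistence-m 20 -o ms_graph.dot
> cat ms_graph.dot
graph terrain {
  S1 [type=summit, x=462, y=301, h=876];
  S2 [type=summit, x=111, y=174, h=695];
  L1 [type=low, x=255, y=17, h=473];
  L2 [type=low, x=32, y=313, h=477];
  L3 [type=low, x=17, y=17, h=483];
  L4 [type=low, x=462, y=455, h=551];
  K1 [type=saddle, x=354, y=463, h=771];
  K2 [type=saddle, x=68, y=17, h=546];
  K3 [type=saddle, x=196, y=237, h=539];
  K1 -- S1;
  K1 -- L2;
  K1 -- L4;
  K2 -- S2;
  K2 -- L1;
  K2 -- L3;
  K3 -- S1;
  K3 -- S2;
  K3 -- L1;
  K3 -- L2;
}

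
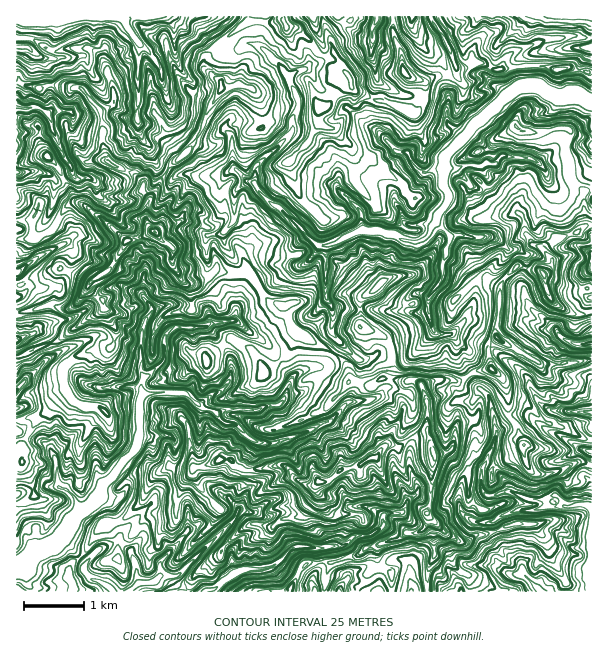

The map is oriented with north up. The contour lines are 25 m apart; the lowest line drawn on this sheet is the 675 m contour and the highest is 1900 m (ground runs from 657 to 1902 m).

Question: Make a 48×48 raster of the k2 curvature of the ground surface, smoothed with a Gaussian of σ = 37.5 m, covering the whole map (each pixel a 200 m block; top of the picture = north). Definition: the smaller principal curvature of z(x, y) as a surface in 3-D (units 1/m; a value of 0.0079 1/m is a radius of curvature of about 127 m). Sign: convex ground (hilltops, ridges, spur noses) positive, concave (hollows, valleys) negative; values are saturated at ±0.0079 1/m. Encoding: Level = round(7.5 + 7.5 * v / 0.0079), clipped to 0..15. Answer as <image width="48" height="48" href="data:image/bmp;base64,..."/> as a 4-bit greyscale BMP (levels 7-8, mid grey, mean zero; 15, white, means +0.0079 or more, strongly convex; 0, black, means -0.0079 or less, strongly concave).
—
<image width="48" height="48" href="data:image/bmp;base64,Qk32BAAAAAAAAHYAAAAoAAAAMAAAADAAAAABAAQAAAAAAIAEAAATCwAAEwsAABAAAAAAAAAAAAAAABEREQAiIiIAMzMzAERERABVVVUAZmZmAHd3dwCIiIgAmZmZAKqqqgC7u7sAzMzMAN3d3QDu7u4A////AHZnh1RkNGaDA4iHZyhTdldldFaHaFRodmZndFaGVTFncgI0ZkVjV2hWVTd2QzZ3ZmZ3g1iEZTgGhVQwOYZ2ZEVVhVJEZkZ3ZWdmVjRjdyRwZDZoAAADhnVVQ0dlVmaHVWZmZ3ZXR1JXBUV4RndRAHV3V2ZnZ3Z0dWV2ZYh2ZngUYGhnWHV1eAVjZ2UQeHdnZWd2ZVdnVngmiQEkZmd1ZQEIhWB3ACNmZXiIVVVXc3Y3cxYiVneCJHcEVBdUhiMxI0ZDOGVkdFZXJGJmNoZDh1chdlUSAGc1dndjVlRGd1eFdmZEZVdjlWFjdmUJJoh1VJeBWDYkhnSWhXV3cIJ2dHI3hlUiZoU2dYdCdydiU3Jzh3RnVYJlWHRGhYVwd3V0MYQ1SDeERFFjd1AABnR1VnZWgnViaJdzJ0d1dUiFNURxZAWYcQRVZ2Y2c3VkNmQ2dXd2dmiFNmmDMVZYaHMHdnVFc2WCdkZlZTR3iHhlN4hQMwEAN3dwRWRjdEVxh2QyNFeIdlVlMQAGBXh5BWd1ZTY0dVczd1NXZwWHYiMUJ2gngGiINmZoaHWHZ3ZGeCd2dUFoZmaHEGVYlFeHY1ZnZ3VWZmZpc0dkVXcTd3iICAh4hFd2d3dmNGdFdlZWJXdWd0h1JHh2CAhoZXdWd4dRd2dlWFVld2ZlADJWhUR1BwU2WXJniIYXh4d4Eih3dmVAl3ZDJmZHB2EwAAd3dVcYl3d5CHRmZVU0Znh2YEhVcDSUaDd4dkUEQzRFCIVmdlN3ZkZ1VzdkBlRFZlZ3eIFniHY1CJdWhjaFZHVUSHIjJGeGZnd1ZnF3eIdmQGdmdUZmaBd4Roh3B2dUd3d3ZIFnd4h4gHd3VkiGUkB5VCNTJHVUZldmUwGFdnVmcFZnOERXdmYSVWVlNUljc3d3Z1BGdmhEYVlnUjVjMnh2RSNXSFZjRId4lQUgNDEjJQAASHVnZ1ZXVWgxaHNEc1d3YGqHEjU0QneGVGR2d2c2VnUoc2NlV0d2B3h5CIdIQ3iHeHVmZkd0eFJDQ0GGV0YwaHdiJ3J4czd3eHd3dYdkdTVWZSRFZyUJd3cjh3R3Y0U2d3dWeDREIBRFc0JFZUFWd3ZHd3eDRFODZ4codmRnCGiFY2dWZUYoh2dnd3hQRUEBOHBXd3ihVmhWY3eGdlcxd3Znd4IHVEeVARVndmdwdHZlJXZ2ZVd1J4VndiKDhkNHd3d3ZFVCR3llJWZnU2iHRGeHdDZ3VERGaHd4lXgFJVZDJ1RnZGZoZIZHVnZ5g2VEaEJHdRAjNXWFFyV3dld3c3hzZnd3c1VjNYZEVVdWhWOXGBdlZ1eIY3ZmhXRFdDdFRERVZHdmhzV2Fgc1d3d4RnZ3dTZ3dWdhU0RFRoZWZkh2FERoZmZ2REeIdGaWZnUllnZ4aHMzNGdVMGN4ZmhjeFZ3cXV2VXR2ZkVmdSSFh1h2JXJ2d2VHd2R2YVd0VnV0SHZDI3d1d0hjZ4NWZ3d2dmN2YHhjV1N3VVd4d1VmVEREVDVmVFhmhTZXgzZEhWZGhmVERQ=="/>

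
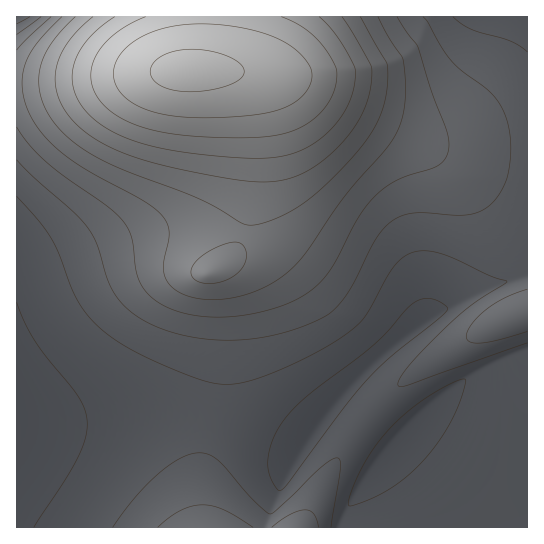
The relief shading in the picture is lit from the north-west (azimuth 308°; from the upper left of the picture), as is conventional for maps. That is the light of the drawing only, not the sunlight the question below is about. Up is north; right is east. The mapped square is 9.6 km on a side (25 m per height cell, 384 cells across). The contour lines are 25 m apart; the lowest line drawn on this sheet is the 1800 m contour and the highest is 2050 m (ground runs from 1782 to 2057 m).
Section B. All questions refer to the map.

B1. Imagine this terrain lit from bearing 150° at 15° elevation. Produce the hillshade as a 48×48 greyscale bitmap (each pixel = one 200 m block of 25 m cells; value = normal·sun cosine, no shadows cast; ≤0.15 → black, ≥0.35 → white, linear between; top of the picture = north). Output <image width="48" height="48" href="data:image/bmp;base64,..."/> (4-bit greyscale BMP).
<image width="48" height="48" href="data:image/bmp;base64,Qk32BAAAAAAAAHYAAAAoAAAAMAAAADAAAAABAAQAAAAAAIAEAAATCwAAEwsAABAAAAAAAAAAAAAAABEREQAiIiIAMzMzAERERABVVVUAZmZmAHd3dwCIiIgAmZmZAKqqqgC7u7sAzMzMAN3d3QDu7u4A////AIh3d3dmZlVVVmZmZAJHrKd3d4iIiIiIiIh3d3dmZmZVZmZmZRFGnLdnd3iIiIiIiIiHd3d2ZmZmZmZ3djE1i8lmd3eIiIiIiIiId3d3ZmZmZnd3iFElesx2Z3d4iIiIiIiId3d3dmZmZ3eIiIMUab2mZnd3iIiIiIiIh3d3d3Znd3iImZYjV6zYZnd3iIiIiIiIiHd3d3d3d4iJmZlCRovchmd3eIiIiIiIiId3d3d3d4iZmqqDNXnOt2Z3d4iIiIiIiIiHd3d3eIiZqqqmI2it63Z3d4iIiIiIiIiIiHd4iIiZqqqpUkab3qdnd3iIiIiIiIiIiIiIiImZqqq7hDV5vet3d3iIiIiIiIiIiIiIiImZqqu7uDNXm+64d3iIiIiIiIiIiIiIiZmZqqu7u3M1eb3sl3eIiIiIiIiImZmZmZmaqqu7u7czV5ve2oiIiIiIiImZmZmZmZqqqqu7u7tzNXms7tqIiIiIiZmZmZmqqqqqqru7vMy3M0aJvf7amIiIiZmZmaqqqqqru7u7vMzLcyNXis7/3IiIiZmZmqqru7u7u7u7zMzMuEIkV5ve/4iIiZmZqqq7u8zMy7u7zMzMu5UhJGir3oiIiJmZmqu7zMzMzMzMzMzLu6ljETVom4iIiImZmqu8zd3dzMzMu7u7u6qXUhE0Z4iIiIiJmZq7zd3d3MzMu7u7u6qpl0ISNIiIiIiIiJmavN3dzMzLu7u7u6qpmYdTIYiIiIiIh4iIirvMzMu7u7u7u6qqmZmYdYiIiIh3d3dmZ4mqq7u7u7u7u7qqqZmZmYiIiIh3d3ZmZmeJmqu7u7u7u7qqqpmZmYiIiIiHd3dmZmeImaq7u7u7u7qqqqmZmYiIiIiIiHd3d3eImaqru7u7u7qqqqqpmYiZmZmYiIiIiIiJmaq7u7u7u7uqqqqqmZmZmZmZmZmZmZmZqqq7vMzLu7uqqqqqmZmZmqqqqqqqqqqqqru7zMzMu7uqqqqqqZmaqqqqu7u6qqqru7vMzMzMu7qqqqqqqZmqqru7u7u7u7u7u7zMzd3Mu7qqqqqqmZmqq7u7zMzMzMzMzMzN3d3cy6qpmZmZmZmqq7vMzMzMzMzMzMzd3d3cy6qZmZmZmZmqq7vMzM3d3MzMzMzd3d3cy6qZmZmZmZmaqru8zM3d3czMzMzd3d3dy6qZmZmZmYiZmqu7zMzMzMzMzMzN3d3dy6qZiIiZmYiImaqru8zMzMzMzMzM3d3dy6qZiIiImXd4iJmqq7u7u7u7u7vMzd3cy7qYiIiIiGZ3d4iZmqqru7u7u7u7zMzMy6qYiIiIiFZmZnd4iZmaqqqqqqqqu7zMu6qYiHeIiEVVVVZnd4iImZmZmZmZqqu7u6qYh3d4iDM0REVVZmd3iIiIiIiIiZmZmqqYh3d3iCIiMzNERVZmZ3d3d3d3iIiIiImYh3d3eAABIiIzNERVVmZmZmZ3d4iIiIiYh3d3dwAAAREiIzNERVVVVWZmd4iIiIiIh3d3dwAAABERIjM0REVVVVVmd3iIiIeIh3d3dw=="/>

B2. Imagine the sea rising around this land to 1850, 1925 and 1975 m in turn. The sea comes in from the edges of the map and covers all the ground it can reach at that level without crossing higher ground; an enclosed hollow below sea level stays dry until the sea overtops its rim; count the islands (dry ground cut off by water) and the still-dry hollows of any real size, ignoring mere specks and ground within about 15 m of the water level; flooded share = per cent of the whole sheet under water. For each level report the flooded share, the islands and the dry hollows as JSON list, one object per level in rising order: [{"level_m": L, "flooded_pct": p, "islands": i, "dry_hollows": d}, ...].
[{"level_m": 1850, "flooded_pct": 53, "islands": 0, "dry_hollows": 0}, {"level_m": 1925, "flooded_pct": 78, "islands": 0, "dry_hollows": 0}, {"level_m": 1975, "flooded_pct": 87, "islands": 0, "dry_hollows": 0}]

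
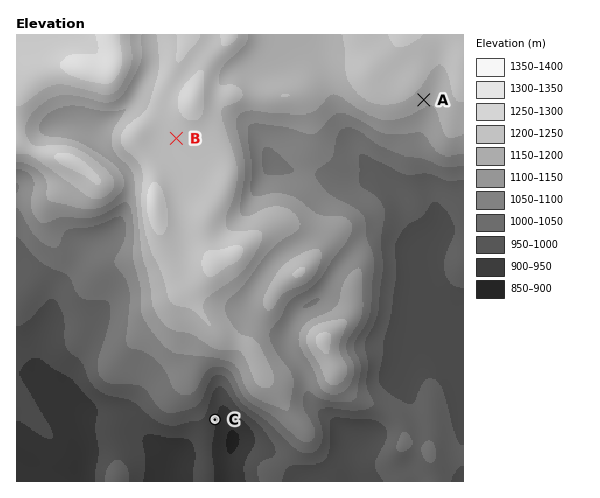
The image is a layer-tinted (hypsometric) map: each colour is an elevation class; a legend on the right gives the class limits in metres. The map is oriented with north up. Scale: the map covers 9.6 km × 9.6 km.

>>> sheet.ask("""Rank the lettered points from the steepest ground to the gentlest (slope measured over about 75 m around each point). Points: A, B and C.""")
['C', 'A', 'B']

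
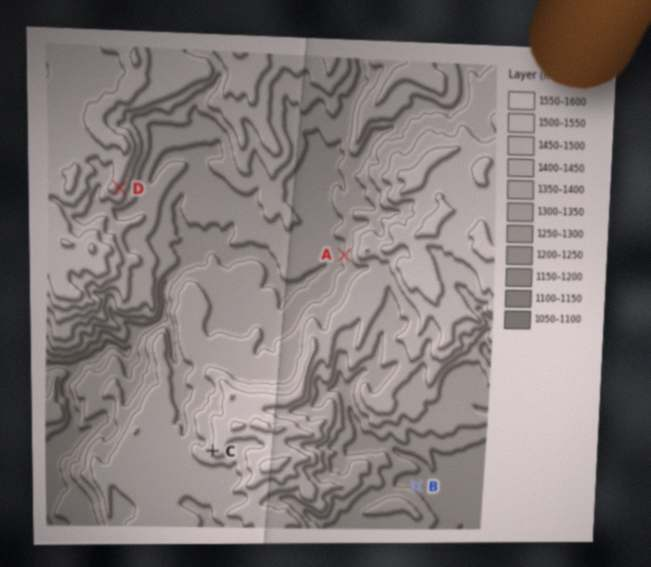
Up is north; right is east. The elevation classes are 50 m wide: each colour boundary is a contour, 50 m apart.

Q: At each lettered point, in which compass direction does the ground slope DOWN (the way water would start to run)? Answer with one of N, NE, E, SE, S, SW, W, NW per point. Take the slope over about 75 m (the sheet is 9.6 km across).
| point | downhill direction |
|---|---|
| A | W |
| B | NE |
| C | W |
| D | SE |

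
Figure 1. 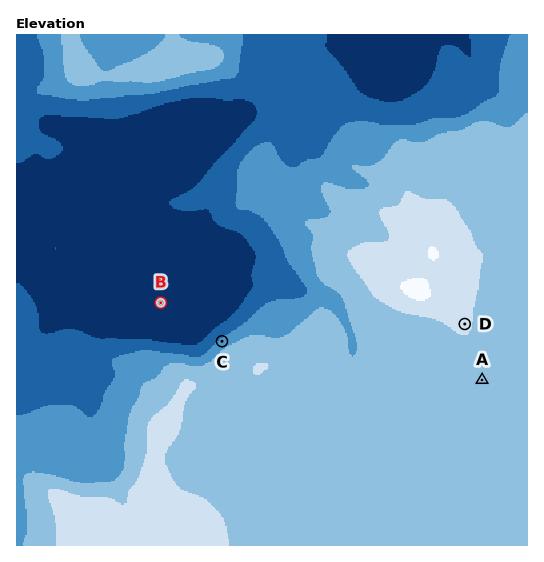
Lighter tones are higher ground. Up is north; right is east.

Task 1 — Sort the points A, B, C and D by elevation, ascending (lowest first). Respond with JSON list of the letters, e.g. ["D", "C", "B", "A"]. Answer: ["B", "C", "A", "D"]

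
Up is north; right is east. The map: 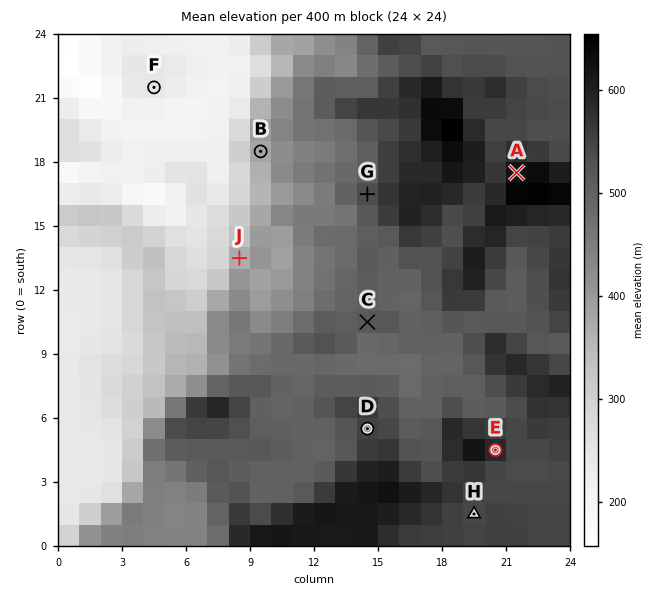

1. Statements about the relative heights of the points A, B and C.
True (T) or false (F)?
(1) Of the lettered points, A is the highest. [T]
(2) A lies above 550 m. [T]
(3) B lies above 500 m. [F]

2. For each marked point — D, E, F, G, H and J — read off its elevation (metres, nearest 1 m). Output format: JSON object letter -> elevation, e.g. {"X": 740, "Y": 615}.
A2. {"D": 550, "E": 590, "F": 247, "G": 536, "H": 544, "J": 373}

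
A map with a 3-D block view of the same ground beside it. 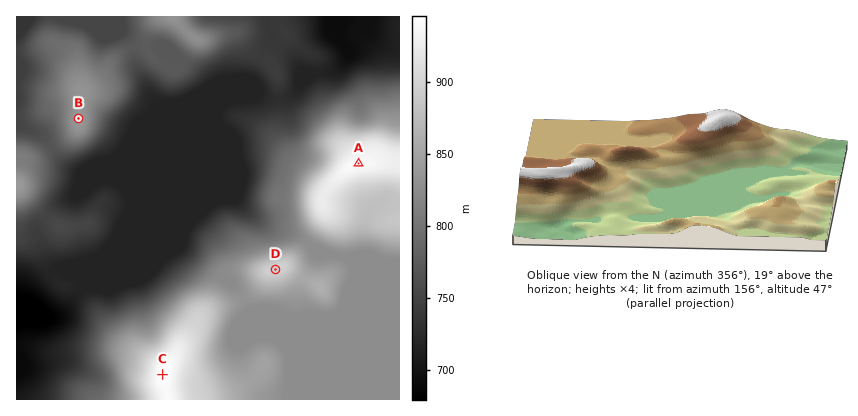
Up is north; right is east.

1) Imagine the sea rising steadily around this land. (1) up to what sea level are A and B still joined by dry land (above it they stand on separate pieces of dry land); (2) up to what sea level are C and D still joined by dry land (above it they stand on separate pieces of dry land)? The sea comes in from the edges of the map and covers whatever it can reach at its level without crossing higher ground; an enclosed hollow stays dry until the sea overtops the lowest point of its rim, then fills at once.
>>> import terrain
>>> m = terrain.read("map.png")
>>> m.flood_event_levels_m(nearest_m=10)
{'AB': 730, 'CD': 830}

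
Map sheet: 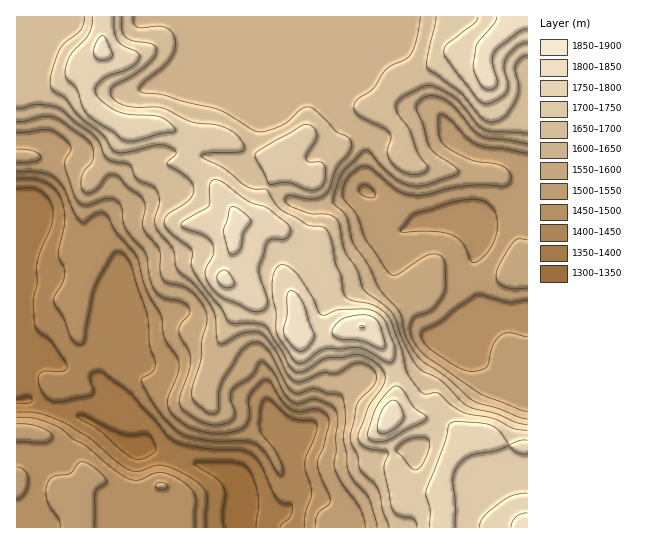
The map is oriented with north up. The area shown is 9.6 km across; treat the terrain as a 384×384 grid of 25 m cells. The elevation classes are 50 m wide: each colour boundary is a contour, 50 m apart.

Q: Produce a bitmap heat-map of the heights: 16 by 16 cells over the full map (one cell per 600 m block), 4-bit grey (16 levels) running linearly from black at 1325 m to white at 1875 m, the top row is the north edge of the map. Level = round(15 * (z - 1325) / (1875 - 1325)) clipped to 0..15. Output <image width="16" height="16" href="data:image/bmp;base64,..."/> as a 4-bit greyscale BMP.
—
<image width="16" height="16" href="data:image/bmp;base64,Qk32AAAAAAAAAHYAAAAoAAAAEAAAABAAAAABAAQAAAAAAIAAAAATCwAAEwsAABAAAAAAAAAAAAAAABEREQAiIiIAMzMzAERERABVVVUAZmZmAHd3dwCIiIgAmZmZAKqqqgC7u7sAzMzMAN3d3QDu7u4A////AFVUQxEkabzMVVNCETR6vLtUMRIjNJusyzISNmRFjcuoIiNHdXiKqGUiM0eHvLx1RSMyV6vc22VFJDNozMundlYjRIrMu4ZmVhNWm926dVVWJXeay6lldmZmiauquoiXZnesy6mqmYaJmsqZiIiZicub3JiIiZmr25rKmIiZmZvN"/>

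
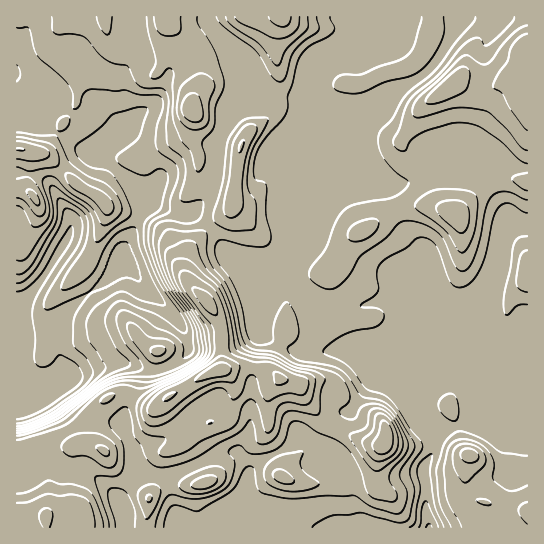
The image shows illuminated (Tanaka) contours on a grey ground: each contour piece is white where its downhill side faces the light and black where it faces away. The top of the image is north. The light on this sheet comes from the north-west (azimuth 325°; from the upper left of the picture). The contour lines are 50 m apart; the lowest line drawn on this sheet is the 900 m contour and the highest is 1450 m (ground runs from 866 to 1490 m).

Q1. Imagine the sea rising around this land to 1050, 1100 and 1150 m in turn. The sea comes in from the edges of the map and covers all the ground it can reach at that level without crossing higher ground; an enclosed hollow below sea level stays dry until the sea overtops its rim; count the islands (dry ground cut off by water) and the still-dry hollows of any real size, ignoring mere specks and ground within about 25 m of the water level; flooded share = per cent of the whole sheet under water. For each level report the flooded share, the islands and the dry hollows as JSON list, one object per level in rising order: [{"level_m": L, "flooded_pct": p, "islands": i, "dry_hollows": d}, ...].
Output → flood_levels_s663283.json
[{"level_m": 1050, "flooded_pct": 10, "islands": 0, "dry_hollows": 0}, {"level_m": 1100, "flooded_pct": 28, "islands": 0, "dry_hollows": 0}, {"level_m": 1150, "flooded_pct": 51, "islands": 1, "dry_hollows": 0}]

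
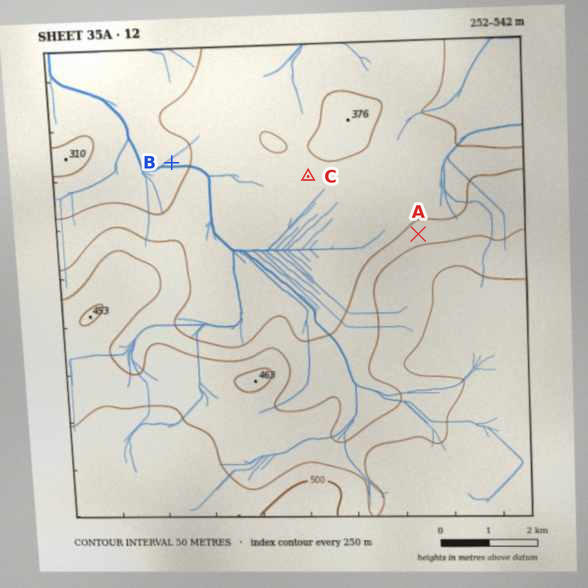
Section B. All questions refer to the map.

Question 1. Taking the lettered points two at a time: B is lower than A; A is higher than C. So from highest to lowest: A C B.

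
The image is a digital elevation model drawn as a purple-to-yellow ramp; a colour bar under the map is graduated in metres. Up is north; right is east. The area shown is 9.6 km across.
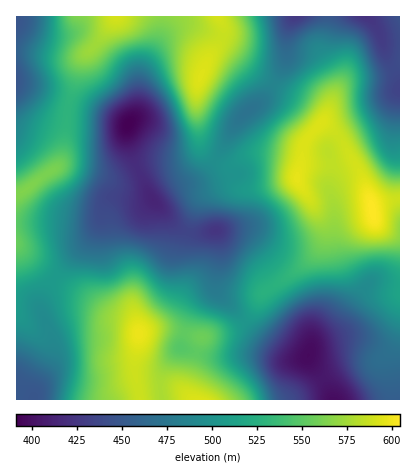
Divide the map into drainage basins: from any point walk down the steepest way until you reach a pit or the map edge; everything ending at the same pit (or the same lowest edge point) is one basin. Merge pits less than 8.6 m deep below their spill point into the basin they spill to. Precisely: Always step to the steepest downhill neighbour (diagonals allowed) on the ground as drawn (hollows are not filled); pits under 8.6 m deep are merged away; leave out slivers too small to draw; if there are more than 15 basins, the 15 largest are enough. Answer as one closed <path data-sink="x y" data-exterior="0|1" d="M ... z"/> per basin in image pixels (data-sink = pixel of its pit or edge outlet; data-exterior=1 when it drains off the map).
<path data-sink="128 124" data-exterior="0" d="M218 16l-102 0-16 24-16 16-4 6-12 42-4 46-4 14-4 4-40 28 0 50 40 34 32 17 18 14 22 7 8 8 3 12-4 18 0 20 5 24 53 0-6-8 0-8 15-46-30-8-22 0-10 2 24-11 9-9 5-8 9-24-3-28 2-14 13-36 9-9 14-6 32 2 42-10 3-11 5-4 30 0 19-4-14-24-17-13-16 17-3 6-3 18-4-4-8-3-34-3-24 11-8 0-18-13-4-8-3-24 0-32 7-20 19-32 0-10z"/><path data-sink="308 356" data-exterior="0" d="M350 159l-16 5-30 0-5 4-2 12 26 42 2 8-2 10-8 14-11 10-43 32-9 18-10 10-12 6-29 8-14 46 0 8 7 8 206 0 0-200-28 6-9-28-7-14z"/><path data-sink="216 230" data-exterior="0" d="M296 179l-42 10-32-2-16 8-9 9-9 26-4 22 3 28-9 24-5 8-9 9-22 11 30-2 26 7 8 0 28-9 18-14 9-18 5-6 38-26 16-18 5-16-6-16z"/><path data-sink="34 400" data-exterior="1" d="M16 246l0 154 124 0-5-24 0-20 4-18-3-12-8-8-22-7-18-14-26-13z"/><path data-sink="366 16" data-exterior="1" d="M400 16l-72 0-5 26 0 8 12 24 1 16-8 22-6 10 8 6 12 12 21 38 9 28 28-8z"/><path data-sink="248 110" data-exterior="0" d="M224 49l-6 0-7 5-14 34 0 32 3 24 4 8 18 13 8 0 24-11 34 3 8 3 4 4 3-18 3-6 17-18 1-6-3-6-9-7-28-12-22-13z"/><path data-sink="296 16" data-exterior="1" d="M326 16l-106 0 3 10 0 10-8 14 9-1 6 3 32 26 22 13 28 12 9 7 3 9 12-29-1-16-12-24z"/><path data-sink="16 80" data-exterior="1" d="M22 51l-6 1 0 143 40-27 5-6 4-20 3-38 12-42 5-8-17 4z"/><path data-sink="16 18" data-exterior="1" d="M114 16l-98 0 0 34 52 8 12-2 16-12 17-22z"/>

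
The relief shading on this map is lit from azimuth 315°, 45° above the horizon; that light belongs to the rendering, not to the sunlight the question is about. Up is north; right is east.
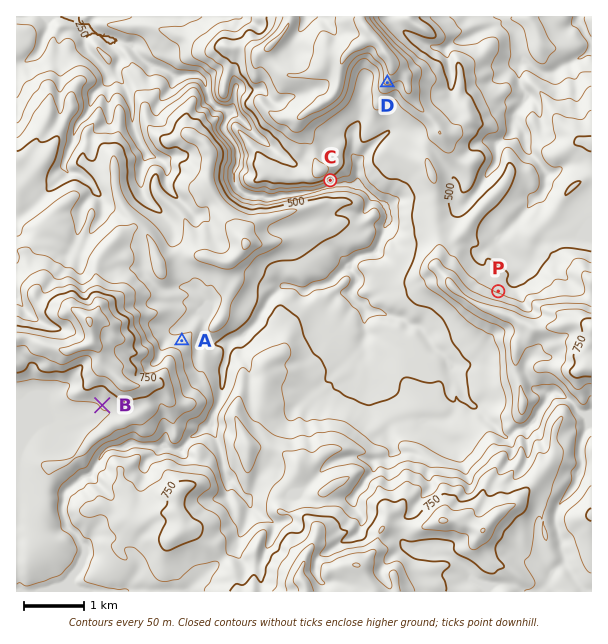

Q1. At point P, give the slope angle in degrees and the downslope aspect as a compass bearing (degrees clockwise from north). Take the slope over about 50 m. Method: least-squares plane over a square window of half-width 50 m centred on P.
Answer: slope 15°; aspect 22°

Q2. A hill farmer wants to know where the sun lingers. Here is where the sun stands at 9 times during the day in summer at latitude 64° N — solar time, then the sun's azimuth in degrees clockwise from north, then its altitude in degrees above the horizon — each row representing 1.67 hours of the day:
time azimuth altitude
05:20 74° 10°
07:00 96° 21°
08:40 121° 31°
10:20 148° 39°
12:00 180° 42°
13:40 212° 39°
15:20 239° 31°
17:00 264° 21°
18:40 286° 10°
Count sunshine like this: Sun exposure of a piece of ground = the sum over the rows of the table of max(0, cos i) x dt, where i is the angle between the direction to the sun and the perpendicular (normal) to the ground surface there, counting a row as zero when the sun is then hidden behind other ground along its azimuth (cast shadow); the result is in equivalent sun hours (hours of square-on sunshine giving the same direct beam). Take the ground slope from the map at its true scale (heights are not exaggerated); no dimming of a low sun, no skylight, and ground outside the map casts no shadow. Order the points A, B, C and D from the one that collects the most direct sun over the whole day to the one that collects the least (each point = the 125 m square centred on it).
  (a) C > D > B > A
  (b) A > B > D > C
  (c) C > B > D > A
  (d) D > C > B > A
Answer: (a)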